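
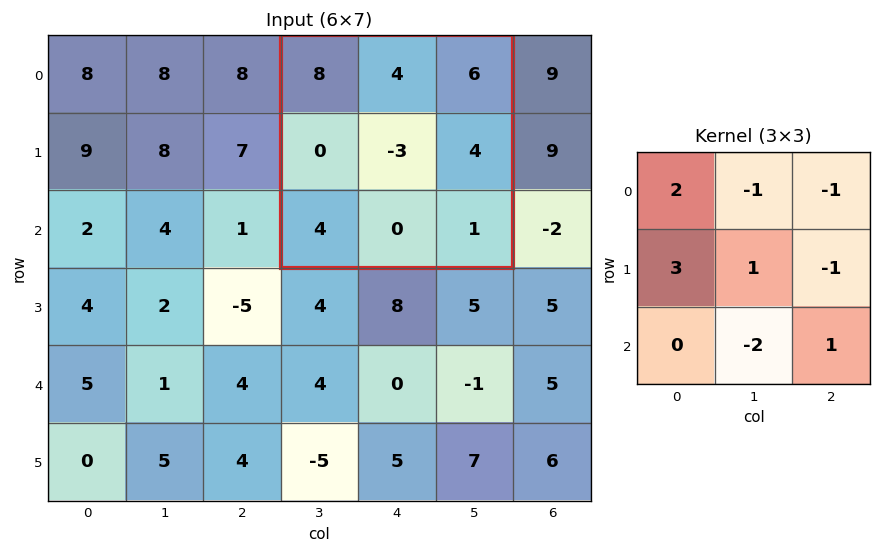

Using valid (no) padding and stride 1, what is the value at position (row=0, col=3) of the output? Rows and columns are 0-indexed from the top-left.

The receptive field on the input at this output position is [8 4 6 / 0 -3 4 / 4 0 1]. Elementwise product with the kernel and sum: 8·2 + 4·-1 + 6·-1 + 0·3 + -3·1 + 4·-1 + 0·-2 + 1·1.

0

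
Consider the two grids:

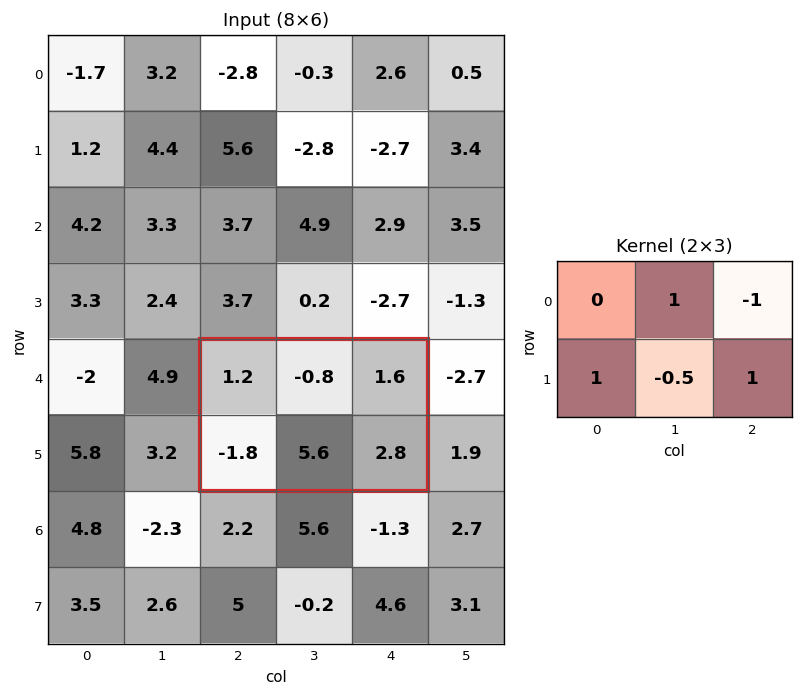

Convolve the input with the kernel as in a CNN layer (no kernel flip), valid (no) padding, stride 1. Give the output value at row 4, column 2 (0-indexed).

The receptive field on the input at this output position is [1.2 -0.8 1.6 / -1.8 5.6 2.8]. Elementwise product with the kernel and sum: -0.8·1 + 1.6·-1 + -1.8·1 + 5.6·-0.5 + 2.8·1.

-4.2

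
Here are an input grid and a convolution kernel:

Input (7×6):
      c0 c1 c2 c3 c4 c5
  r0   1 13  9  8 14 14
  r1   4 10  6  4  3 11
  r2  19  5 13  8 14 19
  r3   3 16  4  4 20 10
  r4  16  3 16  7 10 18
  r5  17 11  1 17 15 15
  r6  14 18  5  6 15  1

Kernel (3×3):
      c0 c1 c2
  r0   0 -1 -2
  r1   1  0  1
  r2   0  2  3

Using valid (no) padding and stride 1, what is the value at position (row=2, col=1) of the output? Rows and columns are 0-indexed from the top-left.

The receptive field on the input at this output position is [5 13 8 / 16 4 4 / 3 16 7]. Elementwise product with the kernel and sum: 13·-1 + 8·-2 + 16·1 + 4·1 + 16·2 + 7·3.

44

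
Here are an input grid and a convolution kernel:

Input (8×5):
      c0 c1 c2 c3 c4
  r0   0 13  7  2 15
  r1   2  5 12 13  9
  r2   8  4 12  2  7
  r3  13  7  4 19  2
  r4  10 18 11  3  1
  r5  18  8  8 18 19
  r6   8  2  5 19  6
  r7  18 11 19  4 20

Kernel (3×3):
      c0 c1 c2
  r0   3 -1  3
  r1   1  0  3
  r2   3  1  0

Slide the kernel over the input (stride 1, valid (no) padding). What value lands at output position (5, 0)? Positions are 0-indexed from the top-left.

The receptive field on the input at this output position is [18 8 8 / 8 2 5 / 18 11 19]. Elementwise product with the kernel and sum: 18·3 + 8·-1 + 8·3 + 8·1 + 5·3 + 18·3 + 11·1.

158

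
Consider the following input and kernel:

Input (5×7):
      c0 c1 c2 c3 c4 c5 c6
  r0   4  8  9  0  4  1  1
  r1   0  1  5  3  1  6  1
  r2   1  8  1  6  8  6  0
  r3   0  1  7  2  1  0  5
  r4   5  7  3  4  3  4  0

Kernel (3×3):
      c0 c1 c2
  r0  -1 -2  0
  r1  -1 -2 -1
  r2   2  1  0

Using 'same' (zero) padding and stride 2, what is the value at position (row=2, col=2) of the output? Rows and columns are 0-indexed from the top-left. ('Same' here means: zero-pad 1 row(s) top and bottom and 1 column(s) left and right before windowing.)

-18

The receptive field on the zero-padded input at this output position is [2 1 0 / 4 3 4 / 0 0 0]. Elementwise product with the kernel and sum: 2·-1 + 1·-2 + 4·-1 + 3·-2 + 4·-1 + 0·2 + 0·1.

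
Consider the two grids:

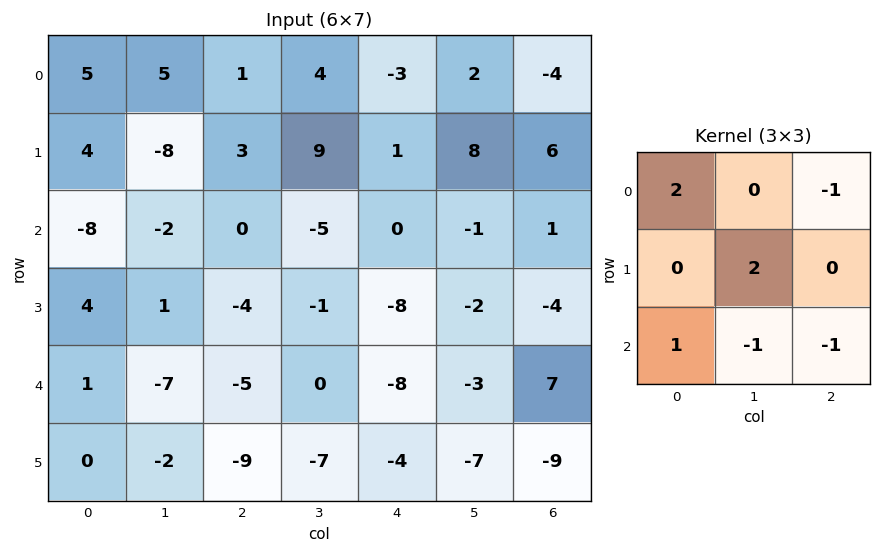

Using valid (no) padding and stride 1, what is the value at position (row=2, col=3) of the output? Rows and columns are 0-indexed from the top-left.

The receptive field on the input at this output position is [-5 0 -1 / -1 -8 -2 / 0 -8 -3]. Elementwise product with the kernel and sum: -5·2 + -1·-1 + -8·2 + 0·1 + -8·-1 + -3·-1.

-14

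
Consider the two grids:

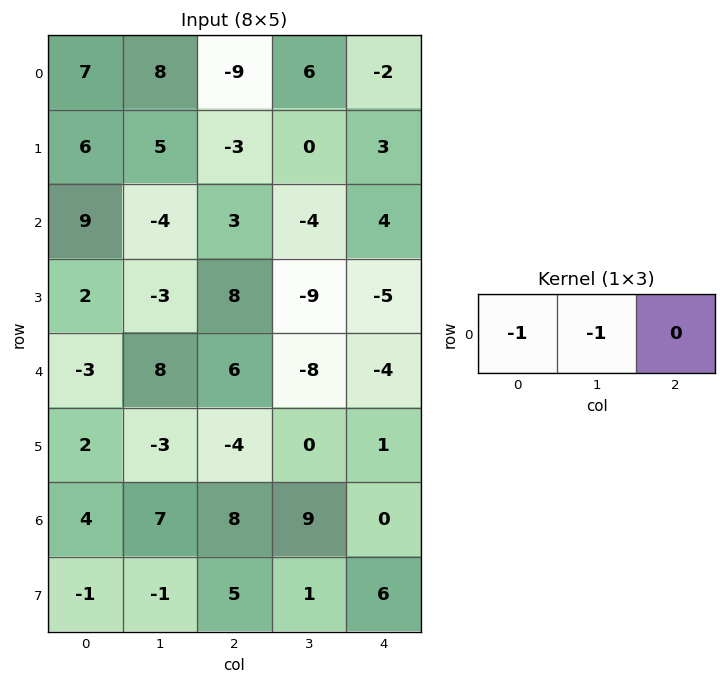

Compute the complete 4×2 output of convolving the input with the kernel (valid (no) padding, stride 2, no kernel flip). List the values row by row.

Output[0,0]: The receptive field on the input at this output position is [7 8 -9]. Elementwise product with the kernel and sum: 7·-1 + 8·-1.
Output[0,1]: The receptive field on the input at this output position is [-9 6 -2]. Elementwise product with the kernel and sum: -9·-1 + 6·-1.

-15 3
-5 1
-5 2
-11 -17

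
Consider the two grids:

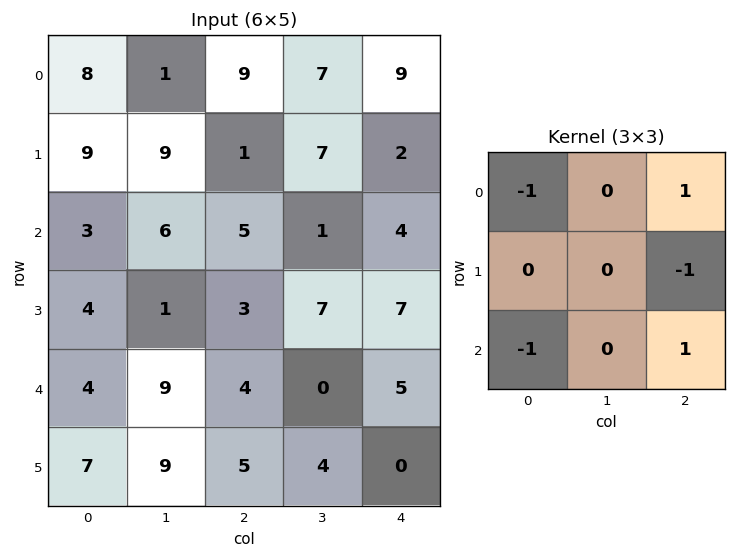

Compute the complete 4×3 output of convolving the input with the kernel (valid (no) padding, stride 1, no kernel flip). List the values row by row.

2 -6 -3
-14 3 1
-1 -21 -7
-7 1 -6

Output[0,0]: The receptive field on the input at this output position is [8 1 9 / 9 9 1 / 3 6 5]. Elementwise product with the kernel and sum: 8·-1 + 9·1 + 1·-1 + 3·-1 + 5·1.
Output[0,1]: The receptive field on the input at this output position is [1 9 7 / 9 1 7 / 6 5 1]. Elementwise product with the kernel and sum: 1·-1 + 7·1 + 7·-1 + 6·-1 + 1·1.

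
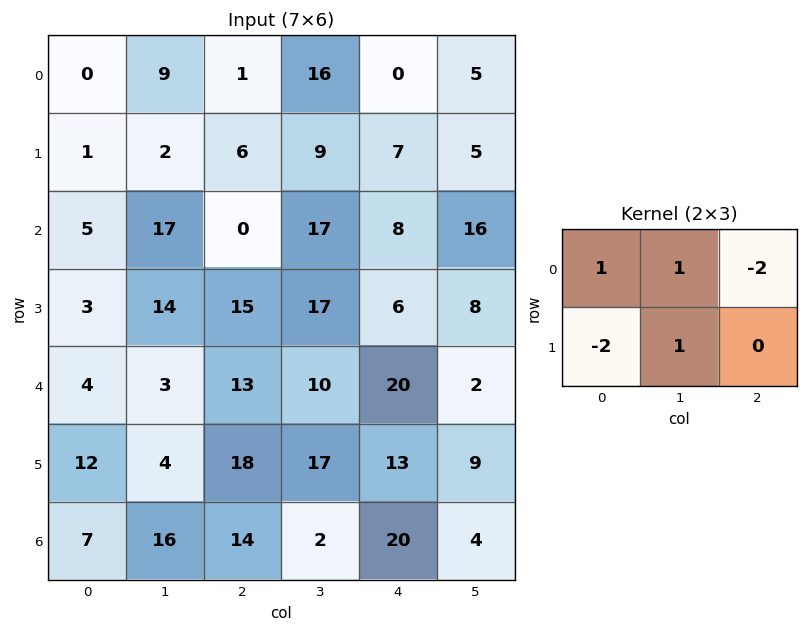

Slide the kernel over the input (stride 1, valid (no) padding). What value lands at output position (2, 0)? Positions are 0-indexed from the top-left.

The receptive field on the input at this output position is [5 17 0 / 3 14 15]. Elementwise product with the kernel and sum: 5·1 + 17·1 + 0·-2 + 3·-2 + 14·1.

30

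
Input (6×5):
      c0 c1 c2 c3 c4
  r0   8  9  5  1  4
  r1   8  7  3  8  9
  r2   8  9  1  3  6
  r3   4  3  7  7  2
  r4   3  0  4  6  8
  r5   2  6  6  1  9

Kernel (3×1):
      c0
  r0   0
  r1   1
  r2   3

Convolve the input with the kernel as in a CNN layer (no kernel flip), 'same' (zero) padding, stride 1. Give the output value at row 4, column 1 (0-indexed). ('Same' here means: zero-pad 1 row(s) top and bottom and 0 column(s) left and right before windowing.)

18

The receptive field on the zero-padded input at this output position is [3 / 0 / 6]. Elementwise product with the kernel and sum: 0·1 + 6·3.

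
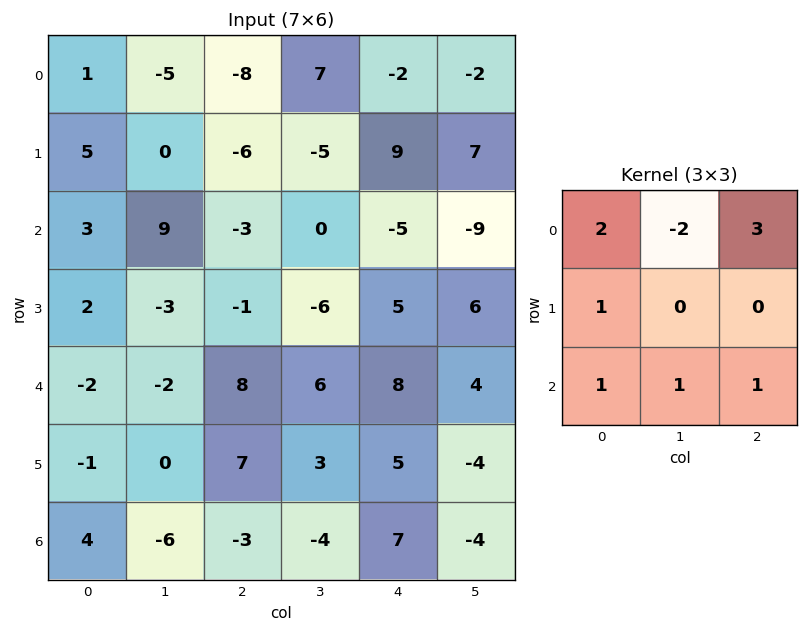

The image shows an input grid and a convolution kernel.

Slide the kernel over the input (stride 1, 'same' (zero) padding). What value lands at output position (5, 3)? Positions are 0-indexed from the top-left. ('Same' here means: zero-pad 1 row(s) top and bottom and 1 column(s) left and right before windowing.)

35

The receptive field on the zero-padded input at this output position is [8 6 8 / 7 3 5 / -3 -4 7]. Elementwise product with the kernel and sum: 8·2 + 6·-2 + 8·3 + 7·1 + -3·1 + -4·1 + 7·1.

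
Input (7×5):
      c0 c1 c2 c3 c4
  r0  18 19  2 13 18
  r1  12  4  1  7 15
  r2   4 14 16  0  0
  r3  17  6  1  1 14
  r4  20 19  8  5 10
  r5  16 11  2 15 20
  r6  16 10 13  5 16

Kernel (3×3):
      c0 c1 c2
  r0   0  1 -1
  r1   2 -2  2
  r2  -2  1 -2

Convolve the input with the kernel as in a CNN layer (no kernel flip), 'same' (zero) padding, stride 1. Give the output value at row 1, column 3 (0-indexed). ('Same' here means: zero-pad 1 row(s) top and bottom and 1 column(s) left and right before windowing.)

-19

The receptive field on the zero-padded input at this output position is [2 13 18 / 1 7 15 / 16 0 0]. Elementwise product with the kernel and sum: 13·1 + 18·-1 + 1·2 + 7·-2 + 15·2 + 16·-2 + 0·1 + 0·-2.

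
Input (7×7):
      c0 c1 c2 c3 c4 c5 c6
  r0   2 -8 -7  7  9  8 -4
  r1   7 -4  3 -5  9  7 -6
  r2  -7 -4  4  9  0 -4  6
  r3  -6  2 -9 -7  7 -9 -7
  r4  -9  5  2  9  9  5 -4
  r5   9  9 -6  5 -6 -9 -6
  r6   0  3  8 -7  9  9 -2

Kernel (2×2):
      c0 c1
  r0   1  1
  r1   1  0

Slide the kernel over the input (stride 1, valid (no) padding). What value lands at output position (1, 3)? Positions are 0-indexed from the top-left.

13

The receptive field on the input at this output position is [-5 9 / 9 0]. Elementwise product with the kernel and sum: -5·1 + 9·1 + 9·1.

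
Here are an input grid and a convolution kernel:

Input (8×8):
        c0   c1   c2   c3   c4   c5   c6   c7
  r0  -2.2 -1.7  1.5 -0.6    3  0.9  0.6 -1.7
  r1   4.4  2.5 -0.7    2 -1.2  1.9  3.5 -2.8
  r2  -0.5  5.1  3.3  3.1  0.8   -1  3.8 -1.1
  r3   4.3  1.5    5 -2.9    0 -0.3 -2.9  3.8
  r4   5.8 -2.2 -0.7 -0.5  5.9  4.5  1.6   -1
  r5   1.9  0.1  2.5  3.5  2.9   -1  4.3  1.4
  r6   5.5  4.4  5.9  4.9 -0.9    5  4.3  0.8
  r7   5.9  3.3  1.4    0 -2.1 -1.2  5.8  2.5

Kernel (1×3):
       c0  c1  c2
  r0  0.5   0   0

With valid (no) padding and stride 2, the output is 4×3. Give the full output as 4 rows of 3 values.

Output[0,0]: The receptive field on the input at this output position is [-2.2 -1.7 1.5]. Elementwise product with the kernel and sum: -2.2·0.5.
Output[0,1]: The receptive field on the input at this output position is [1.5 -0.6 3]. Elementwise product with the kernel and sum: 1.5·0.5.

-1.1 0.75 1.5
-0.25 1.65 0.4
2.9 -0.35 2.95
2.75 2.95 -0.45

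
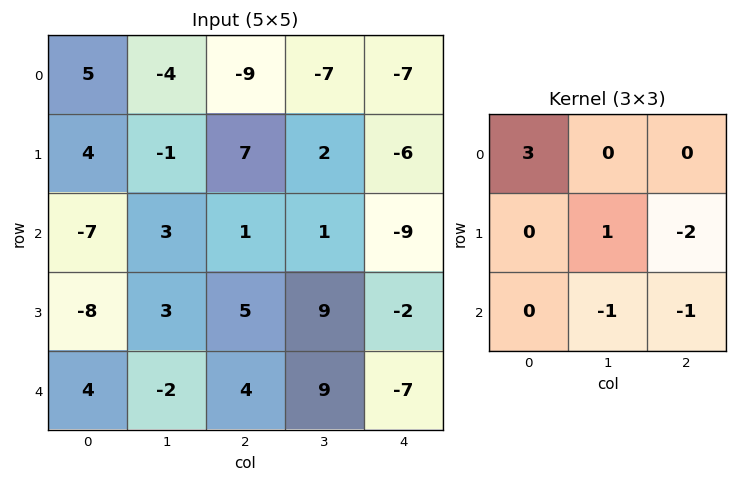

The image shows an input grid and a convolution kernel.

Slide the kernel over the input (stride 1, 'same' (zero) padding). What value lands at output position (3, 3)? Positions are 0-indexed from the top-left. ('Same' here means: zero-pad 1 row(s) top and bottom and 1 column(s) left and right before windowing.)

14

The receptive field on the zero-padded input at this output position is [1 1 -9 / 5 9 -2 / 4 9 -7]. Elementwise product with the kernel and sum: 1·3 + 9·1 + -2·-2 + 9·-1 + -7·-1.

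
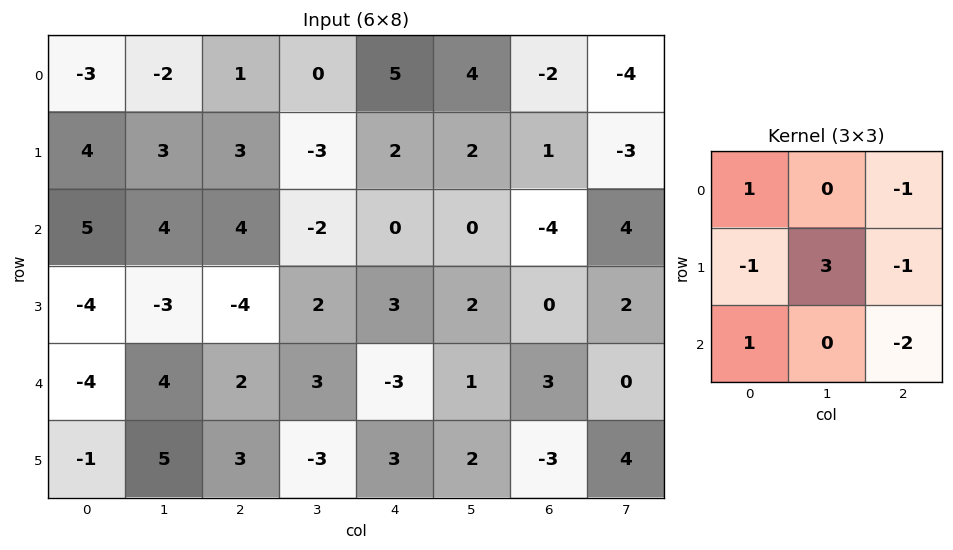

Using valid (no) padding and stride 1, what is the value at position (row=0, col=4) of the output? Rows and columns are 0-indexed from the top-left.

18

The receptive field on the input at this output position is [5 4 -2 / 2 2 1 / 0 0 -4]. Elementwise product with the kernel and sum: 5·1 + -2·-1 + 2·-1 + 2·3 + 1·-1 + 0·1 + -4·-2.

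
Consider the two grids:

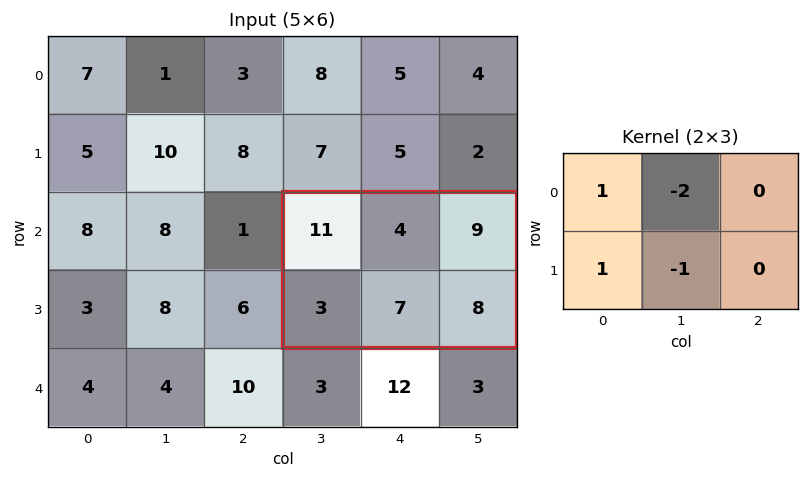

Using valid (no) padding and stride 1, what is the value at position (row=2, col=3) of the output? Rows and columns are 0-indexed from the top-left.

-1

The receptive field on the input at this output position is [11 4 9 / 3 7 8]. Elementwise product with the kernel and sum: 11·1 + 4·-2 + 3·1 + 7·-1.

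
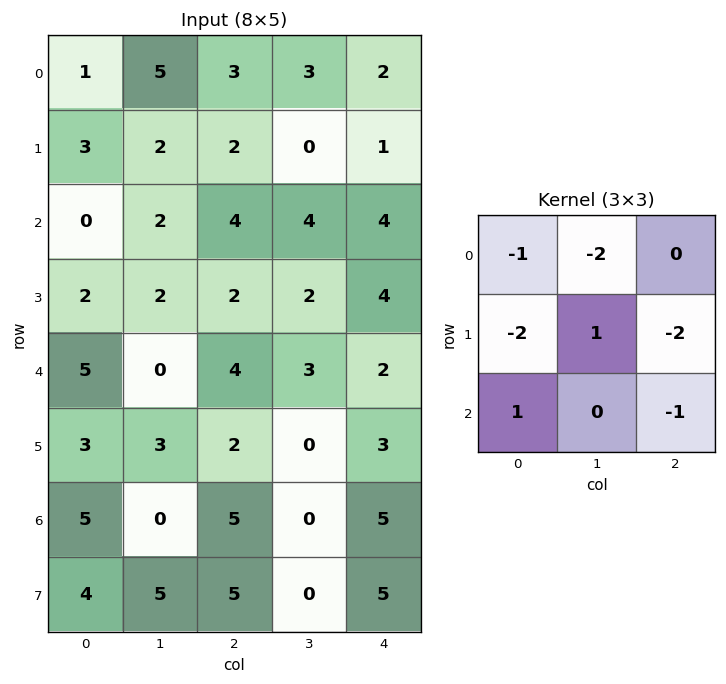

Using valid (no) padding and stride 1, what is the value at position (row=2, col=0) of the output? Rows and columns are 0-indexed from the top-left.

The receptive field on the input at this output position is [0 2 4 / 2 2 2 / 5 0 4]. Elementwise product with the kernel and sum: 0·-1 + 2·-2 + 2·-2 + 2·1 + 2·-2 + 5·1 + 4·-1.

-9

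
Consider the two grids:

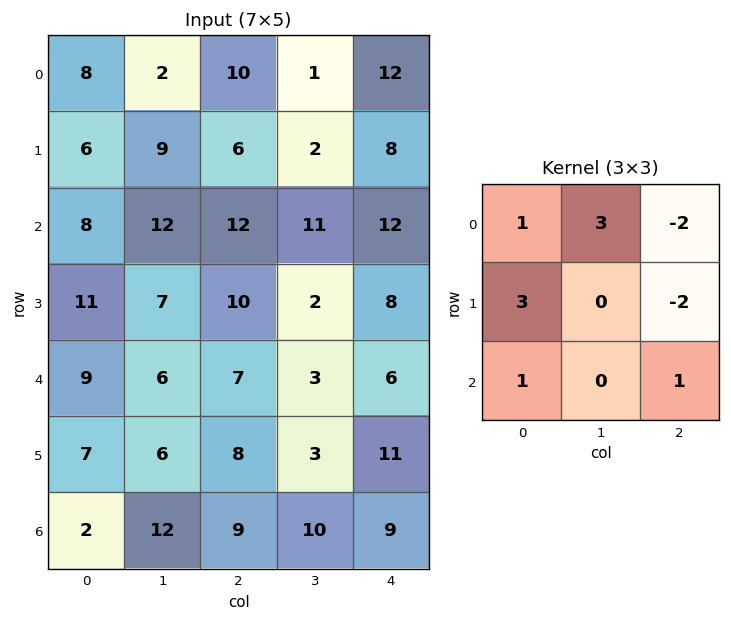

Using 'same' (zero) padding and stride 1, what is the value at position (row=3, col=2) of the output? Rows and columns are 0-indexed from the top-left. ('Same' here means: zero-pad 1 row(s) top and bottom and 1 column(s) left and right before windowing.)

The receptive field on the zero-padded input at this output position is [12 12 11 / 7 10 2 / 6 7 3]. Elementwise product with the kernel and sum: 12·1 + 12·3 + 11·-2 + 7·3 + 2·-2 + 6·1 + 3·1.

52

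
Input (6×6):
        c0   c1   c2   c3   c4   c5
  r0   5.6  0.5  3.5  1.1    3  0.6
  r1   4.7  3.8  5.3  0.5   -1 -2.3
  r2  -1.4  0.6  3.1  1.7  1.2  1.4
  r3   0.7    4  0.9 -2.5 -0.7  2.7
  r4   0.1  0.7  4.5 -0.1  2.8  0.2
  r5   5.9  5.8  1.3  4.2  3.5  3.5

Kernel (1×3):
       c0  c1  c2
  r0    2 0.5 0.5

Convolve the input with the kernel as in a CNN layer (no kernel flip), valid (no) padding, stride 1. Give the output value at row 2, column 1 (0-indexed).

3.6

The receptive field on the input at this output position is [0.6 3.1 1.7]. Elementwise product with the kernel and sum: 0.6·2 + 3.1·0.5 + 1.7·0.5.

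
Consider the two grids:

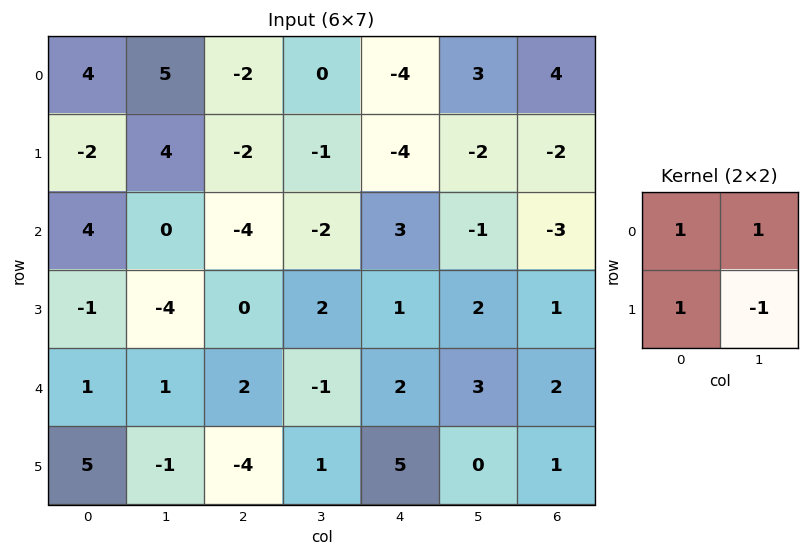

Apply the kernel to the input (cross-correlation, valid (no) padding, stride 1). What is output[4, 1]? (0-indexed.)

The receptive field on the input at this output position is [1 2 / -1 -4]. Elementwise product with the kernel and sum: 1·1 + 2·1 + -1·1 + -4·-1.

6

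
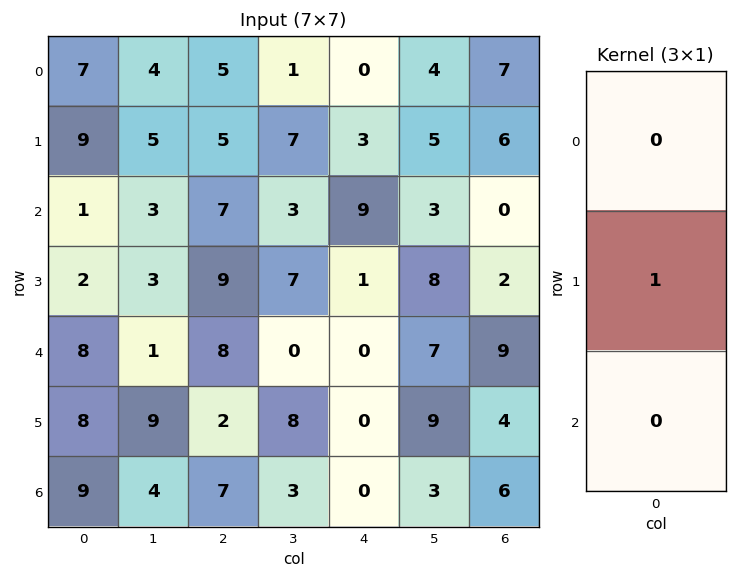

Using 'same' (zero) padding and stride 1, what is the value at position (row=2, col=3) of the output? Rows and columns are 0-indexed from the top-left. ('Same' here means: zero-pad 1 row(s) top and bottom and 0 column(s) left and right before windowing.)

The receptive field on the zero-padded input at this output position is [7 / 3 / 7]. Elementwise product with the kernel and sum: 3·1.

3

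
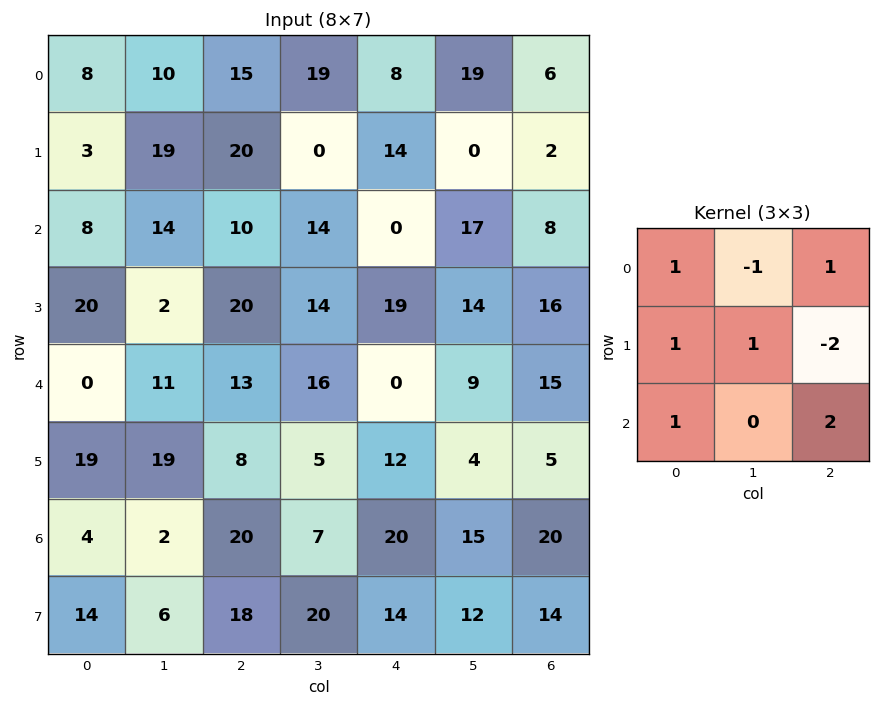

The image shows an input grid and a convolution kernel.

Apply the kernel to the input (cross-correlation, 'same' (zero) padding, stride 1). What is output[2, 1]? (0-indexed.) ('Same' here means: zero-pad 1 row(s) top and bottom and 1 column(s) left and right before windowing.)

66

The receptive field on the zero-padded input at this output position is [3 19 20 / 8 14 10 / 20 2 20]. Elementwise product with the kernel and sum: 3·1 + 19·-1 + 20·1 + 8·1 + 14·1 + 10·-2 + 20·1 + 20·2.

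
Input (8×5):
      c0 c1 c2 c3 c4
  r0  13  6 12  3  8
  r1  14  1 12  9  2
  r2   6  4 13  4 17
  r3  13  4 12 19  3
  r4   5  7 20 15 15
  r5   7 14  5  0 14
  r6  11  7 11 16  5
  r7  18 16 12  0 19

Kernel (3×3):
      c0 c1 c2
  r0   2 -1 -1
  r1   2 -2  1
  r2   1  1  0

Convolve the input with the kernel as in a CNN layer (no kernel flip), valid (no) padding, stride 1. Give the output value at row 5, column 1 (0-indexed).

59

The receptive field on the input at this output position is [14 5 0 / 7 11 16 / 16 12 0]. Elementwise product with the kernel and sum: 14·2 + 5·-1 + 0·-1 + 7·2 + 11·-2 + 16·1 + 16·1 + 12·1.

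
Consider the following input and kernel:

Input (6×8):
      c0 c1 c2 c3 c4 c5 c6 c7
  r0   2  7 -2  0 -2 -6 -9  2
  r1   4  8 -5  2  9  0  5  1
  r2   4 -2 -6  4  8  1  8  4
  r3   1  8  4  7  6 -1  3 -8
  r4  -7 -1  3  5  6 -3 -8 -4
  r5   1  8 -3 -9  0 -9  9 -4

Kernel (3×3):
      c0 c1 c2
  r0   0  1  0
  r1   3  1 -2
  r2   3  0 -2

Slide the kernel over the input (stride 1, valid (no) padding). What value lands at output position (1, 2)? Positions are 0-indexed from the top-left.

The receptive field on the input at this output position is [-5 2 9 / -6 4 8 / 4 7 6]. Elementwise product with the kernel and sum: 2·1 + -6·3 + 4·1 + 8·-2 + 4·3 + 6·-2.

-28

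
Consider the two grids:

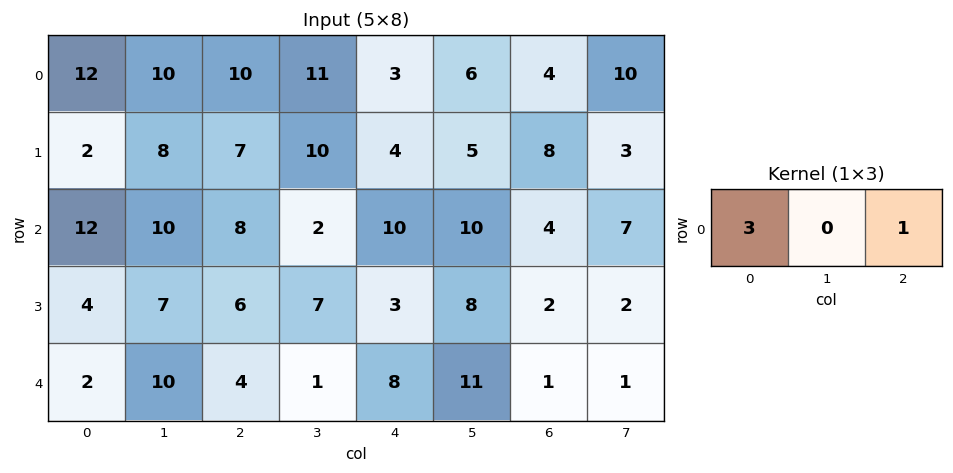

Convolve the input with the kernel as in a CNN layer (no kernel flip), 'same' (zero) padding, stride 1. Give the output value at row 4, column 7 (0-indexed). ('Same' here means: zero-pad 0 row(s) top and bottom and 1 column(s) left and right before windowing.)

3

The receptive field on the zero-padded input at this output position is [1 1 0]. Elementwise product with the kernel and sum: 1·3 + 0·1.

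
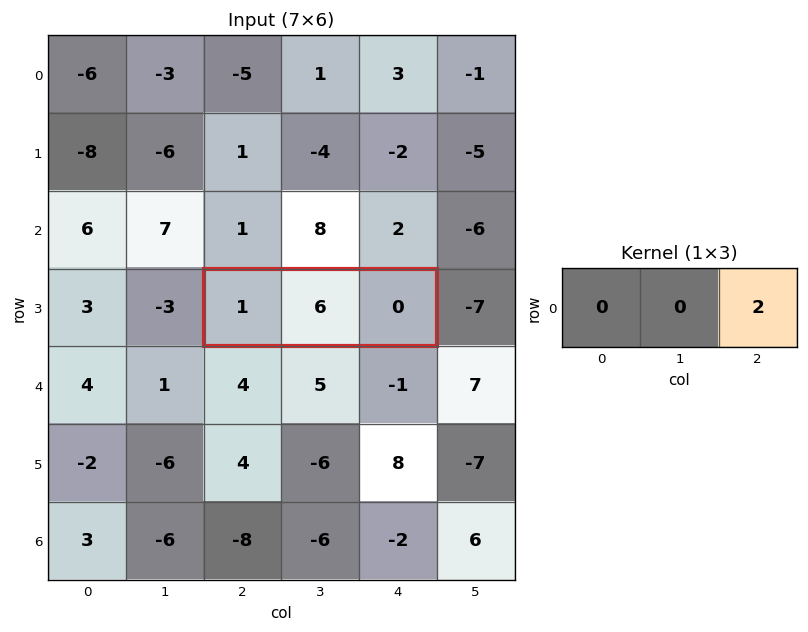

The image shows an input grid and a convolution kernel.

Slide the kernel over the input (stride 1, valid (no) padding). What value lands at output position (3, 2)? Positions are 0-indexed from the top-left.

0

The receptive field on the input at this output position is [1 6 0]. Elementwise product with the kernel and sum: 0·2.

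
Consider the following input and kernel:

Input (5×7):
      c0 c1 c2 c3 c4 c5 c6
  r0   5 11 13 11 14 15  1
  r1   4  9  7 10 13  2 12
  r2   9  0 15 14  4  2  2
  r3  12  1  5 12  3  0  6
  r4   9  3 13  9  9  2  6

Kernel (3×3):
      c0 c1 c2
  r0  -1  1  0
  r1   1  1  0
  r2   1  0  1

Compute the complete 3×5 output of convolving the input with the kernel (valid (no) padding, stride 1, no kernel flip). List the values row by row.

43 32 34 42 22
31 26 40 33 4
26 33 38 16 16

Output[0,0]: The receptive field on the input at this output position is [5 11 13 / 4 9 7 / 9 0 15]. Elementwise product with the kernel and sum: 5·-1 + 11·1 + 4·1 + 9·1 + 9·1 + 15·1.
Output[0,1]: The receptive field on the input at this output position is [11 13 11 / 9 7 10 / 0 15 14]. Elementwise product with the kernel and sum: 11·-1 + 13·1 + 9·1 + 7·1 + 0·1 + 14·1.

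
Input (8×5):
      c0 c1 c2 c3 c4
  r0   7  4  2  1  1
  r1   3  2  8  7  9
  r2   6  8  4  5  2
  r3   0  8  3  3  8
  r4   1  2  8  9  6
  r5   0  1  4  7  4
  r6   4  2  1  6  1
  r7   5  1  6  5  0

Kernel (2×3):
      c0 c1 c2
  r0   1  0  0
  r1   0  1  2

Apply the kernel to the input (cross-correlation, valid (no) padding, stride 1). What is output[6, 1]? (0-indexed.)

The receptive field on the input at this output position is [2 1 6 / 1 6 5]. Elementwise product with the kernel and sum: 2·1 + 6·1 + 5·2.

18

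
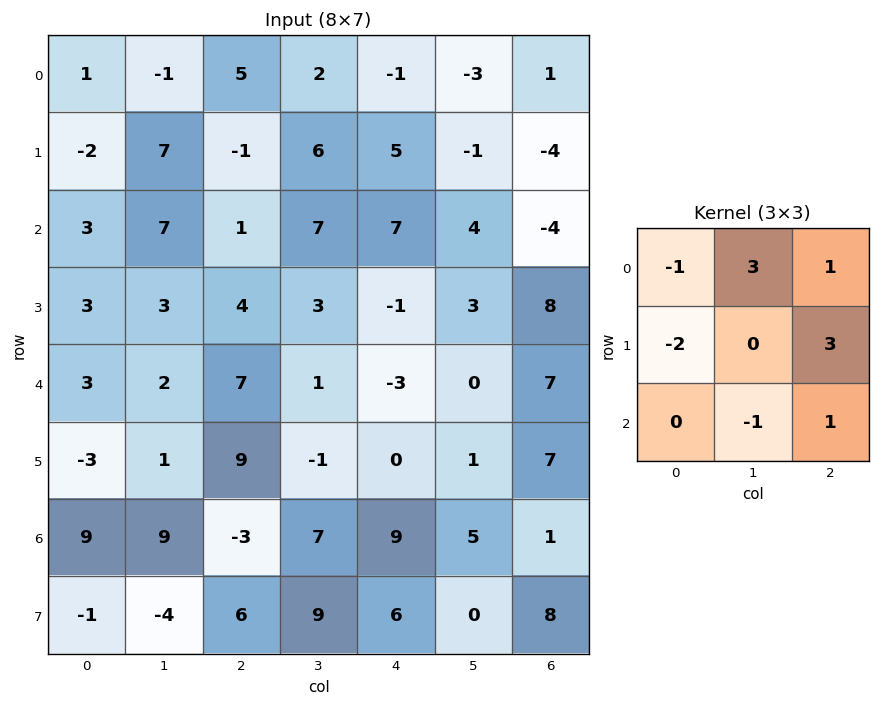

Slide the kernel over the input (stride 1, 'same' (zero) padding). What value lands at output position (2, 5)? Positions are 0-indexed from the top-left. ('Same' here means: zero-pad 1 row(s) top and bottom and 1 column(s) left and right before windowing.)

-33

The receptive field on the zero-padded input at this output position is [5 -1 -4 / 7 4 -4 / -1 3 8]. Elementwise product with the kernel and sum: 5·-1 + -1·3 + -4·1 + 7·-2 + -4·3 + 3·-1 + 8·1.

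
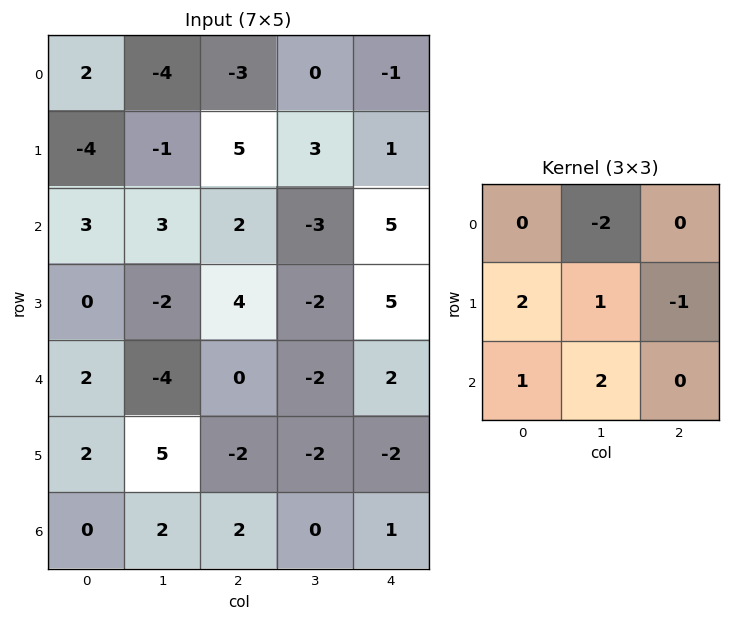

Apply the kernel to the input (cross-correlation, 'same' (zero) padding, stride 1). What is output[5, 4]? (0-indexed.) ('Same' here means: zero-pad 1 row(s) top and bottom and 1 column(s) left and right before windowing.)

-8

The receptive field on the zero-padded input at this output position is [-2 2 0 / -2 -2 0 / 0 1 0]. Elementwise product with the kernel and sum: 2·-2 + -2·2 + -2·1 + 0·-1 + 0·1 + 1·2.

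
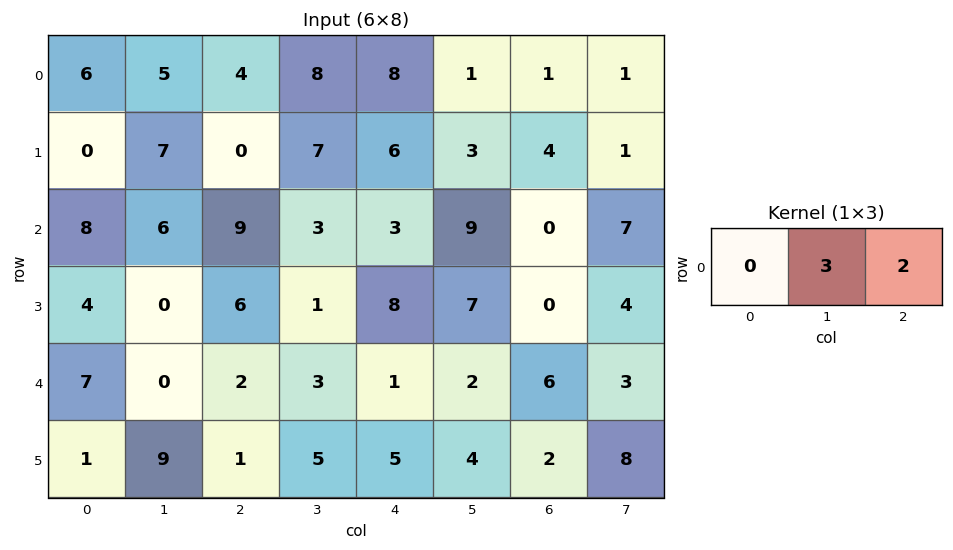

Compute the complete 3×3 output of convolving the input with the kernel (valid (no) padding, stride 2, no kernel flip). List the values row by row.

23 40 5
36 15 27
4 11 18

Output[0,0]: The receptive field on the input at this output position is [6 5 4]. Elementwise product with the kernel and sum: 5·3 + 4·2.
Output[0,1]: The receptive field on the input at this output position is [4 8 8]. Elementwise product with the kernel and sum: 8·3 + 8·2.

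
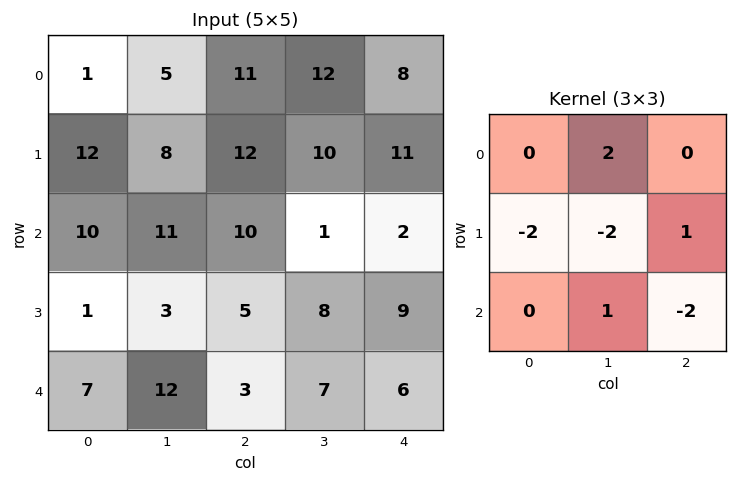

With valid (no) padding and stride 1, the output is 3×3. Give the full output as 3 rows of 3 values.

Output[0,0]: The receptive field on the input at this output position is [1 5 11 / 12 8 12 / 10 11 10]. Elementwise product with the kernel and sum: 5·2 + 12·-2 + 8·-2 + 12·1 + 11·1 + 10·-2.
Output[0,1]: The receptive field on the input at this output position is [5 11 12 / 8 12 10 / 11 10 1]. Elementwise product with the kernel and sum: 11·2 + 8·-2 + 12·-2 + 10·1 + 10·1 + 1·-2.

-27 0 -12
-23 -28 -10
25 1 -20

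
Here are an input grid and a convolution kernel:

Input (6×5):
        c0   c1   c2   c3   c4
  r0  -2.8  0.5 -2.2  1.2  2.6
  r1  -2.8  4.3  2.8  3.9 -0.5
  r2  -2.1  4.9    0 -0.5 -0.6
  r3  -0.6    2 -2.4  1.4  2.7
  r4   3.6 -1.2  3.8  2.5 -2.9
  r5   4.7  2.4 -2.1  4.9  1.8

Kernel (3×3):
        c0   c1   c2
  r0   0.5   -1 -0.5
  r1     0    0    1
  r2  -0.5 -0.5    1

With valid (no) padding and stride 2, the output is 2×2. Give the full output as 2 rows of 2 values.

0.6 -4.45
-5.75 -2.55

Output[0,0]: The receptive field on the input at this output position is [-2.8 0.5 -2.2 / -2.8 4.3 2.8 / -2.1 4.9 0]. Elementwise product with the kernel and sum: -2.8·0.5 + 0.5·-1 + -2.2·-0.5 + 2.8·1 + -2.1·-0.5 + 4.9·-0.5 + 0·1.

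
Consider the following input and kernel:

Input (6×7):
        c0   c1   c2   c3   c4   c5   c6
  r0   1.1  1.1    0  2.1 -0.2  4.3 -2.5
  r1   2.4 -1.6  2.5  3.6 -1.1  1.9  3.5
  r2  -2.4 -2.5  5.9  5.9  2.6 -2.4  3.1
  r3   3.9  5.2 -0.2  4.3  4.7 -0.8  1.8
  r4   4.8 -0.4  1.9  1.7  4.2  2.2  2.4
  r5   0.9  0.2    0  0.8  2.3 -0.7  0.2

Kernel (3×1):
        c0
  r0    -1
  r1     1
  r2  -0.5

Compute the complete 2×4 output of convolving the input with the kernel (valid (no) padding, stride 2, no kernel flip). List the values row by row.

2.5 -0.45 -2.2 4.45
3.9 -7.05 0 -2.5

Output[0,0]: The receptive field on the input at this output position is [1.1 / 2.4 / -2.4]. Elementwise product with the kernel and sum: 1.1·-1 + 2.4·1 + -2.4·-0.5.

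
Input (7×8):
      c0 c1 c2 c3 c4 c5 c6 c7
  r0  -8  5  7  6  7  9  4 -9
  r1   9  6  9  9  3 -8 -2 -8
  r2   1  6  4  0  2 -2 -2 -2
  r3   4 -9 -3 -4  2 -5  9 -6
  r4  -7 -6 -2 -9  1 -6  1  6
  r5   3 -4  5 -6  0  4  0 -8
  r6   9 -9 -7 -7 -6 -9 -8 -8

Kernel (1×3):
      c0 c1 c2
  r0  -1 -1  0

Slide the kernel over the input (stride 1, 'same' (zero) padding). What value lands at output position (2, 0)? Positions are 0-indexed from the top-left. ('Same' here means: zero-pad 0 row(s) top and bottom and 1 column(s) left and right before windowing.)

The receptive field on the zero-padded input at this output position is [0 1 6]. Elementwise product with the kernel and sum: 0·-1 + 1·-1.

-1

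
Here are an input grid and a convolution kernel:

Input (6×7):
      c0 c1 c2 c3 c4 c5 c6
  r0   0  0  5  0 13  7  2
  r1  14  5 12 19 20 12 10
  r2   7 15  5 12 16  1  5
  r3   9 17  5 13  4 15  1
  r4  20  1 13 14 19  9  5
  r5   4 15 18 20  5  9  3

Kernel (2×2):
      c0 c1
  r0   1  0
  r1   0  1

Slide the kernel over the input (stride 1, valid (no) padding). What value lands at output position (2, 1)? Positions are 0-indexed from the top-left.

The receptive field on the input at this output position is [15 5 / 17 5]. Elementwise product with the kernel and sum: 15·1 + 5·1.

20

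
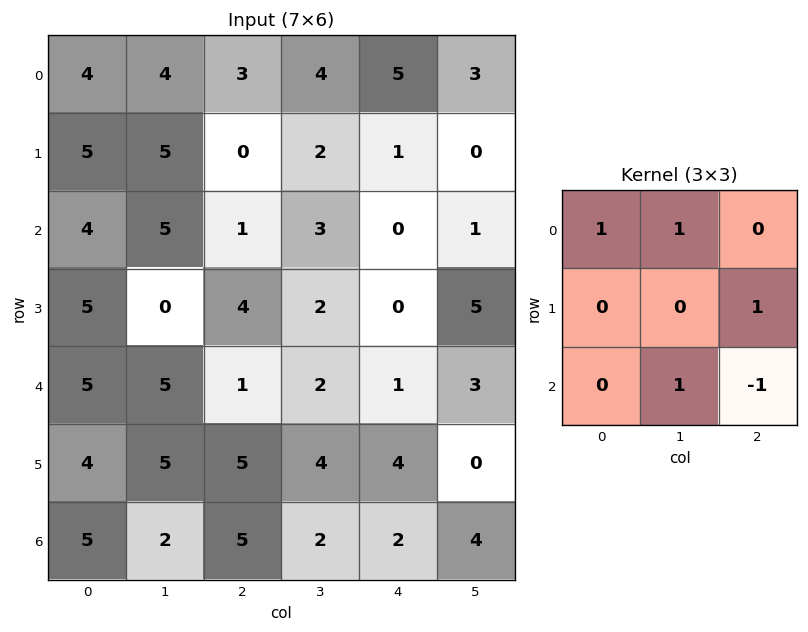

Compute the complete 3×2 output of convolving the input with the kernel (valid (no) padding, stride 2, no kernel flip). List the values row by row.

12 11
17 5
12 7

Output[0,0]: The receptive field on the input at this output position is [4 4 3 / 5 5 0 / 4 5 1]. Elementwise product with the kernel and sum: 4·1 + 4·1 + 0·1 + 5·1 + 1·-1.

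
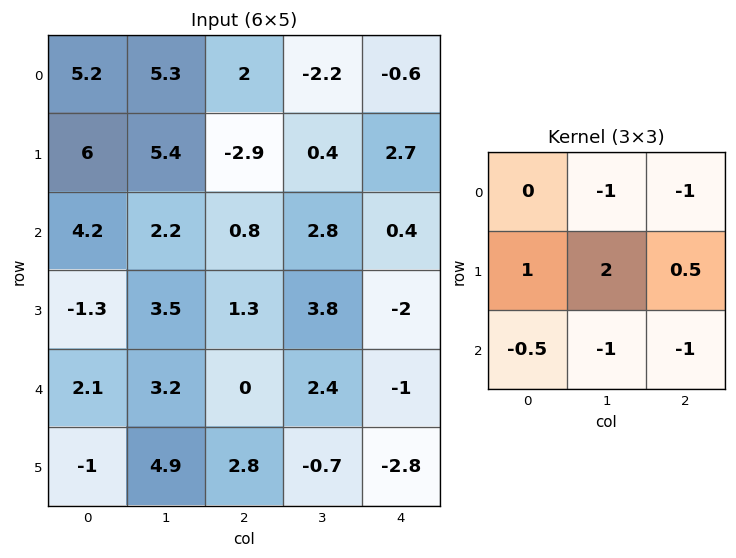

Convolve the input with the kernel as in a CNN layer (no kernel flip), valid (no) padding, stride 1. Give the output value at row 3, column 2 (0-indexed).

4.6

The receptive field on the input at this output position is [1.3 3.8 -2 / 0 2.4 -1 / 2.8 -0.7 -2.8]. Elementwise product with the kernel and sum: 3.8·-1 + -2·-1 + 0·1 + 2.4·2 + -1·0.5 + 2.8·-0.5 + -0.7·-1 + -2.8·-1.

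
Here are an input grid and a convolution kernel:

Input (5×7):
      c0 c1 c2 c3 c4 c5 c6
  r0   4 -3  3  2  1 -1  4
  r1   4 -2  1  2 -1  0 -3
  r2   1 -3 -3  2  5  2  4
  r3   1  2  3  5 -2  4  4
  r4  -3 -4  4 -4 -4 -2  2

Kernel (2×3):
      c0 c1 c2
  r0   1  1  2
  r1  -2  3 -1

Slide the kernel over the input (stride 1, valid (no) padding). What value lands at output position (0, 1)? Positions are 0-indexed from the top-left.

The receptive field on the input at this output position is [-3 3 2 / -2 1 2]. Elementwise product with the kernel and sum: -3·1 + 3·1 + 2·2 + -2·-2 + 1·3 + 2·-1.

9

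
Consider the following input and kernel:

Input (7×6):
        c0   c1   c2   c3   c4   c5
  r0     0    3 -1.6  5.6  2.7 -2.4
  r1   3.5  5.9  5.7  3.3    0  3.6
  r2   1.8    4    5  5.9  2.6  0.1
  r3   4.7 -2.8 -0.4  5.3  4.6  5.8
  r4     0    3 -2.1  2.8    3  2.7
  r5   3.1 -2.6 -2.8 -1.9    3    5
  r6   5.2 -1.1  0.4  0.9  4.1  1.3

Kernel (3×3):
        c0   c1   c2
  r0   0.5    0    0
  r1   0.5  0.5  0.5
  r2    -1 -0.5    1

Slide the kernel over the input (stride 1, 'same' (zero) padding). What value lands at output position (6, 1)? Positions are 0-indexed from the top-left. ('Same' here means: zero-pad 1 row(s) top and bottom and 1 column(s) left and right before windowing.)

3.8

The receptive field on the zero-padded input at this output position is [3.1 -2.6 -2.8 / 5.2 -1.1 0.4 / 0 0 0]. Elementwise product with the kernel and sum: 3.1·0.5 + 5.2·0.5 + -1.1·0.5 + 0.4·0.5 + 0·-1 + 0·-0.5 + 0·1.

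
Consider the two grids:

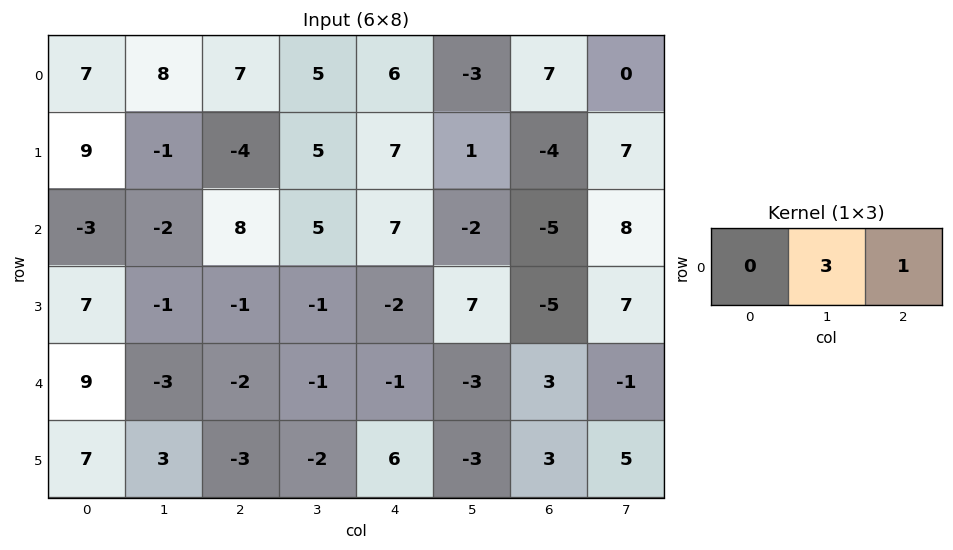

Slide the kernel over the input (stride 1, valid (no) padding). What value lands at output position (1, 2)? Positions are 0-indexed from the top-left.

The receptive field on the input at this output position is [-4 5 7]. Elementwise product with the kernel and sum: 5·3 + 7·1.

22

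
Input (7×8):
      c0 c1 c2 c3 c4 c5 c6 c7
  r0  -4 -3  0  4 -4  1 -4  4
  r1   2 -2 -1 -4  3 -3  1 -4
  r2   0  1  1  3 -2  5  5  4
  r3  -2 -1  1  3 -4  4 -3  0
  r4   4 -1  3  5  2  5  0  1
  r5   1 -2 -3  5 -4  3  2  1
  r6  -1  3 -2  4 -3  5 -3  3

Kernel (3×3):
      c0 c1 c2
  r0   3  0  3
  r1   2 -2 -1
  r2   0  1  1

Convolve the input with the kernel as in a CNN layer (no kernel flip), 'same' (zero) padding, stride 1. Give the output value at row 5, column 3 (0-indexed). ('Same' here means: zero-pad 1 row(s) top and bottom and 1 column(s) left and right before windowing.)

4

The receptive field on the zero-padded input at this output position is [3 5 2 / -3 5 -4 / -2 4 -3]. Elementwise product with the kernel and sum: 3·3 + 2·3 + -3·2 + 5·-2 + -4·-1 + 4·1 + -3·1.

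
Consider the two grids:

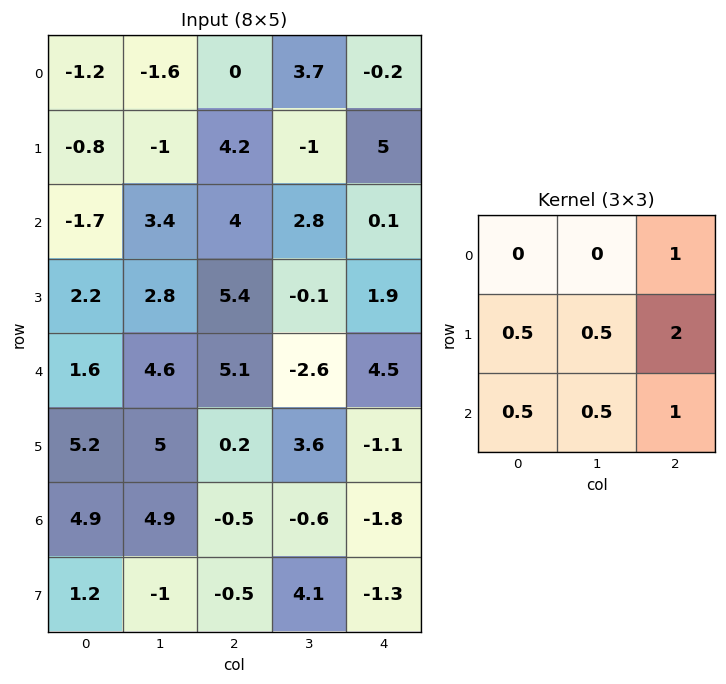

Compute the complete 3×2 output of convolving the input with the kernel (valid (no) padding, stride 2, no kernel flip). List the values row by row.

12.35 14.9
25.5 12.3
15 1.85

Output[0,0]: The receptive field on the input at this output position is [-1.2 -1.6 0 / -0.8 -1 4.2 / -1.7 3.4 4]. Elementwise product with the kernel and sum: 0·1 + -0.8·0.5 + -1·0.5 + 4.2·2 + -1.7·0.5 + 3.4·0.5 + 4·1.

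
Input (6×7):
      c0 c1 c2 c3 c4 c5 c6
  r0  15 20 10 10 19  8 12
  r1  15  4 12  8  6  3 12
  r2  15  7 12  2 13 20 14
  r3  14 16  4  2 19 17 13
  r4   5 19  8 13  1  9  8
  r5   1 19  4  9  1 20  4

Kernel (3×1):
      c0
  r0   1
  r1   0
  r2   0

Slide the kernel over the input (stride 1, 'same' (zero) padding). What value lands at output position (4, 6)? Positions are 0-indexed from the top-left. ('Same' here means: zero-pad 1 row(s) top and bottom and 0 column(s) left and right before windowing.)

13

The receptive field on the zero-padded input at this output position is [13 / 8 / 4]. Elementwise product with the kernel and sum: 13·1.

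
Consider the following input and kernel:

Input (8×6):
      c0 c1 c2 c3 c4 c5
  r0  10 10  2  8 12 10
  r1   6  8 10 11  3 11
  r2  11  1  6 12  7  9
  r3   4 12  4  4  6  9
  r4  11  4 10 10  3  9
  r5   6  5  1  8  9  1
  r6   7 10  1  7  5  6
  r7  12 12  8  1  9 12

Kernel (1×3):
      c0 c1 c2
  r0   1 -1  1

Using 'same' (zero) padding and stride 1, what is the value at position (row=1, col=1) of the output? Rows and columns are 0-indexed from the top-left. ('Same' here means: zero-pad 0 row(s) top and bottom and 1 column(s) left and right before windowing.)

8

The receptive field on the zero-padded input at this output position is [6 8 10]. Elementwise product with the kernel and sum: 6·1 + 8·-1 + 10·1.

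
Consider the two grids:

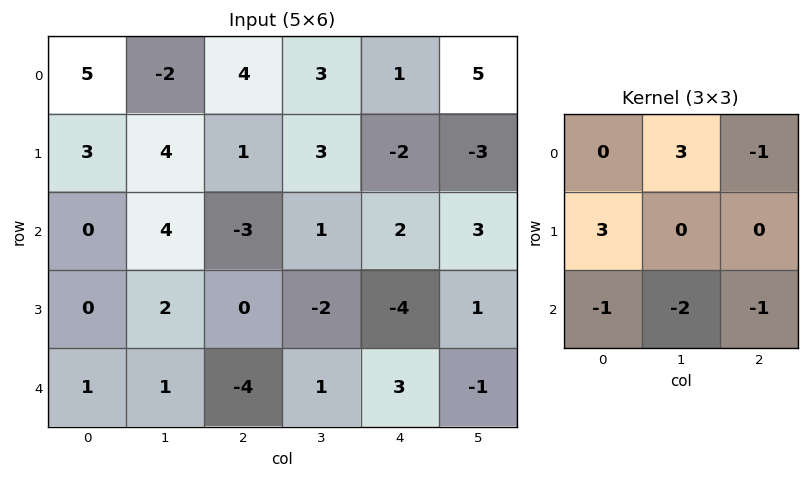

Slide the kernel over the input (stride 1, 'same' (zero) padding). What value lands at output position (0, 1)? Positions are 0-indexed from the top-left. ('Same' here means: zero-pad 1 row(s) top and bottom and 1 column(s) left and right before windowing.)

The receptive field on the zero-padded input at this output position is [0 0 0 / 5 -2 4 / 3 4 1]. Elementwise product with the kernel and sum: 0·3 + 0·-1 + 5·3 + 3·-1 + 4·-2 + 1·-1.

3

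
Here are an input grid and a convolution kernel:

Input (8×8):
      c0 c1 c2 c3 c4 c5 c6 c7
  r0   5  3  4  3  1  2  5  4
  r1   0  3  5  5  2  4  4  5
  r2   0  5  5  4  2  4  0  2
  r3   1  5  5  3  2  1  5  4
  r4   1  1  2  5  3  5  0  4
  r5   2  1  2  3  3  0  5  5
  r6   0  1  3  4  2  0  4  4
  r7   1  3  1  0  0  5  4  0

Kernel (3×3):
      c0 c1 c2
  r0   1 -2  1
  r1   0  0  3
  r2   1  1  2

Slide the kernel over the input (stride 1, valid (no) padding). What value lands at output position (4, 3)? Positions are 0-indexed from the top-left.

10

The receptive field on the input at this output position is [5 3 5 / 3 3 0 / 4 2 0]. Elementwise product with the kernel and sum: 5·1 + 3·-2 + 5·1 + 0·3 + 4·1 + 2·1 + 0·2.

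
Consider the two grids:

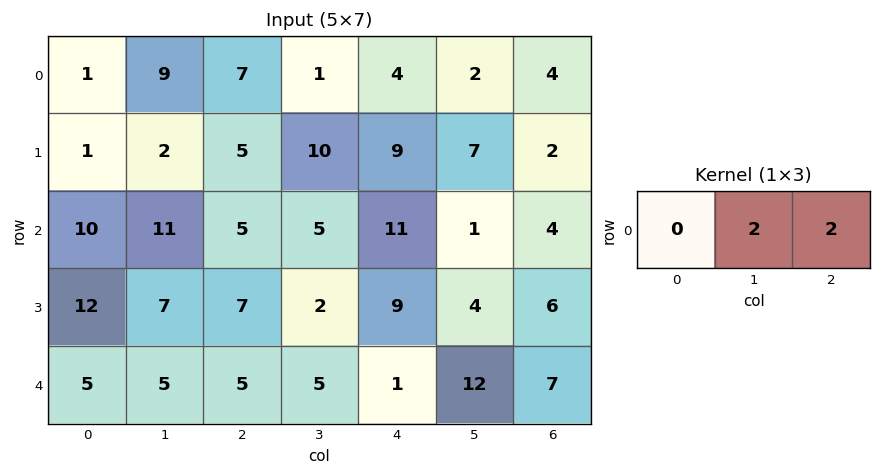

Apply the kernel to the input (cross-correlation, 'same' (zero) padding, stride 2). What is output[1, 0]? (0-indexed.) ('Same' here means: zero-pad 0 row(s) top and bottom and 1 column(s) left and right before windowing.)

42

The receptive field on the zero-padded input at this output position is [0 10 11]. Elementwise product with the kernel and sum: 10·2 + 11·2.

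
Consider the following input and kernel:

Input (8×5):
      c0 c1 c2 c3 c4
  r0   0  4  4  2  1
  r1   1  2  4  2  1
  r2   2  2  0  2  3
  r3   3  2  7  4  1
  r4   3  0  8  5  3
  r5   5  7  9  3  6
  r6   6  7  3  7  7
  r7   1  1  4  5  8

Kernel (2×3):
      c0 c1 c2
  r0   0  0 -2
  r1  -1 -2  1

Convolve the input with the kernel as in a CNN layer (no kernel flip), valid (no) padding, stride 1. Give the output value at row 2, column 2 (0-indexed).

The receptive field on the input at this output position is [0 2 3 / 7 4 1]. Elementwise product with the kernel and sum: 3·-2 + 7·-1 + 4·-2 + 1·1.

-20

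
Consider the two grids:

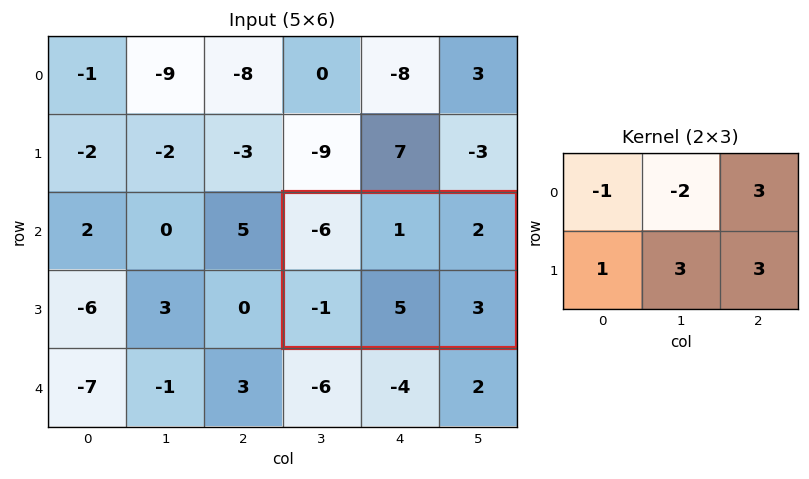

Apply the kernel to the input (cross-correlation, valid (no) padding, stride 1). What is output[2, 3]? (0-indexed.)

The receptive field on the input at this output position is [-6 1 2 / -1 5 3]. Elementwise product with the kernel and sum: -6·-1 + 1·-2 + 2·3 + -1·1 + 5·3 + 3·3.

33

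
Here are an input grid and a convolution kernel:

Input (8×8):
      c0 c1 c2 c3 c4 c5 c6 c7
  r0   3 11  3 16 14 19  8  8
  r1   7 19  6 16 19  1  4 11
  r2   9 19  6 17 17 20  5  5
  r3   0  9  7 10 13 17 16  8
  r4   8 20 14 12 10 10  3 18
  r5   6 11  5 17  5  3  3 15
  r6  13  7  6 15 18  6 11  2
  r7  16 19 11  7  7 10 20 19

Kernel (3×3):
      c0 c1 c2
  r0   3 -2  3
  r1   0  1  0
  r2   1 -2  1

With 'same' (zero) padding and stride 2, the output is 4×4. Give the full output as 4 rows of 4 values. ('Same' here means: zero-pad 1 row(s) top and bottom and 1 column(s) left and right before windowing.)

Output[0,0]: The receptive field on the zero-padded input at this output position is [0 0 0 / 0 3 11 / 0 7 19]. Elementwise product with the kernel and sum: 0·3 + 0·-2 + 0·3 + 3·1 + 0·1 + 7·-2 + 19·1.
Output[0,1]: The receptive field on the zero-padded input at this output position is [0 0 0 / 11 3 16 / 19 6 16]. Elementwise product with the kernel and sum: 0·3 + 0·-2 + 0·3 + 3·1 + 19·1 + 6·-2 + 16·1.

8 26 -7 12
61 104 31 26
34 75 75 58
21 84 71 48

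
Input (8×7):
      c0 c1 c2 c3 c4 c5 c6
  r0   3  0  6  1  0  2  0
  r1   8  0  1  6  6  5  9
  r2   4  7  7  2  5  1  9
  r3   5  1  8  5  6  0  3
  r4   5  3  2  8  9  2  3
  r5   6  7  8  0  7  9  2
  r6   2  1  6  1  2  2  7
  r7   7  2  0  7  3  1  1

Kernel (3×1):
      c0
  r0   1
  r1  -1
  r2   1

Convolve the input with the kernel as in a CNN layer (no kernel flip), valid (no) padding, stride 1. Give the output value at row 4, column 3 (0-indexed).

The receptive field on the input at this output position is [8 / 0 / 1]. Elementwise product with the kernel and sum: 8·1 + 0·-1 + 1·1.

9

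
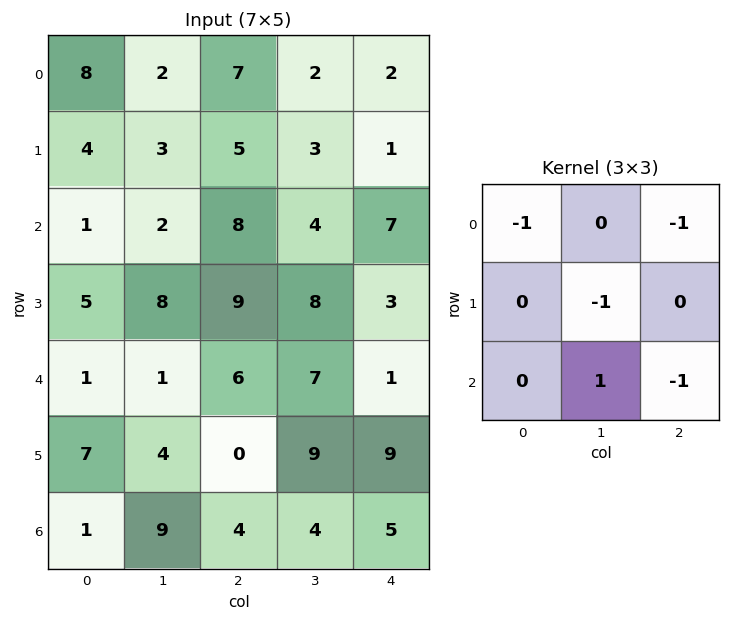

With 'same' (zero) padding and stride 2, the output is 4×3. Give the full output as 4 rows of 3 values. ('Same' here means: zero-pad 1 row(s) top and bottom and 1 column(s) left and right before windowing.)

-7 -5 -1
-7 -13 -7
-6 -31 0
-5 -17 -14

Output[0,0]: The receptive field on the zero-padded input at this output position is [0 0 0 / 0 8 2 / 0 4 3]. Elementwise product with the kernel and sum: 0·-1 + 0·-1 + 8·-1 + 4·1 + 3·-1.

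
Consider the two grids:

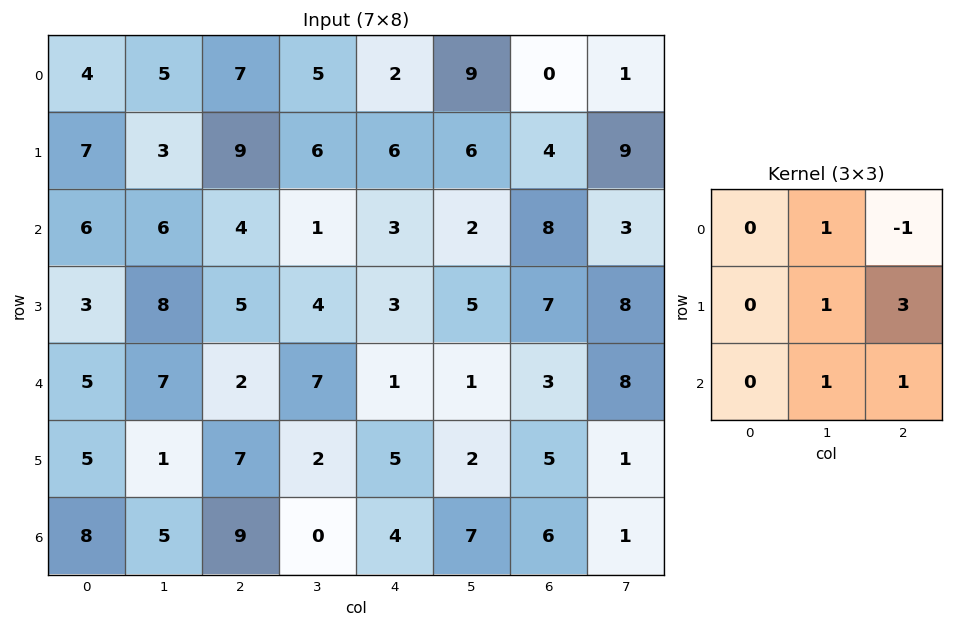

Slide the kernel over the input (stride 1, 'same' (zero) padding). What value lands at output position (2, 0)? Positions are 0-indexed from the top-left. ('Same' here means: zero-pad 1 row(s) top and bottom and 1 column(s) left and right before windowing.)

39

The receptive field on the zero-padded input at this output position is [0 7 3 / 0 6 6 / 0 3 8]. Elementwise product with the kernel and sum: 7·1 + 3·-1 + 6·1 + 6·3 + 3·1 + 8·1.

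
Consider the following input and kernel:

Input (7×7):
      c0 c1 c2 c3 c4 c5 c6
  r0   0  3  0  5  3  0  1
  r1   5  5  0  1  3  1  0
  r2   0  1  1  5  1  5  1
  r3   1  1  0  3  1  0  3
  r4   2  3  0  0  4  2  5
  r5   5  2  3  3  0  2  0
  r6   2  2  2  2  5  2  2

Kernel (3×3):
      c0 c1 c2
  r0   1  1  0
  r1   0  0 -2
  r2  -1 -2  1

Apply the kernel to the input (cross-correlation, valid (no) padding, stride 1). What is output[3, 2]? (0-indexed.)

-14

The receptive field on the input at this output position is [0 3 1 / 0 0 4 / 3 3 0]. Elementwise product with the kernel and sum: 0·1 + 3·1 + 4·-2 + 3·-1 + 3·-2 + 0·1.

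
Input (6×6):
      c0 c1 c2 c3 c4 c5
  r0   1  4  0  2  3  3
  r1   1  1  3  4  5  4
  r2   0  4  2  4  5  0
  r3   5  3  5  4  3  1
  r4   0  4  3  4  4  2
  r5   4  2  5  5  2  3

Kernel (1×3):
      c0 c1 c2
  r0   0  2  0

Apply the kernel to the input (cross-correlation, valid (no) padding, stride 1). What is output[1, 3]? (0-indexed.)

10

The receptive field on the input at this output position is [4 5 4]. Elementwise product with the kernel and sum: 5·2.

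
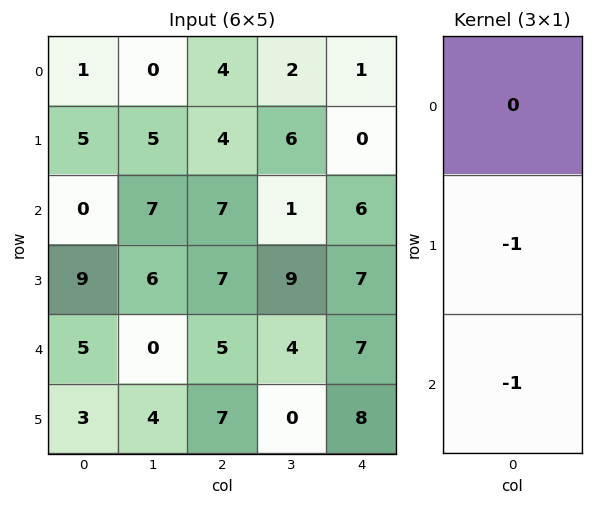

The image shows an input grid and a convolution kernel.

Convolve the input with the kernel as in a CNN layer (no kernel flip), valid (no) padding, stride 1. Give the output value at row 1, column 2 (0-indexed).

The receptive field on the input at this output position is [4 / 7 / 7]. Elementwise product with the kernel and sum: 7·-1 + 7·-1.

-14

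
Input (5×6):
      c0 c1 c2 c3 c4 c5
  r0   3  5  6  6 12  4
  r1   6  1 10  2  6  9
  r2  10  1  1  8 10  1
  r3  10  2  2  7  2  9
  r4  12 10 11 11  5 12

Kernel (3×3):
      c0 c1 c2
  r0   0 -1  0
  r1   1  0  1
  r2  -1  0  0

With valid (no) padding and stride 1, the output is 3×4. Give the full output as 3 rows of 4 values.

1 -4 9 -9
0 -3 7 -4
-1 -2 -15 -5

Output[0,0]: The receptive field on the input at this output position is [3 5 6 / 6 1 10 / 10 1 1]. Elementwise product with the kernel and sum: 5·-1 + 6·1 + 10·1 + 10·-1.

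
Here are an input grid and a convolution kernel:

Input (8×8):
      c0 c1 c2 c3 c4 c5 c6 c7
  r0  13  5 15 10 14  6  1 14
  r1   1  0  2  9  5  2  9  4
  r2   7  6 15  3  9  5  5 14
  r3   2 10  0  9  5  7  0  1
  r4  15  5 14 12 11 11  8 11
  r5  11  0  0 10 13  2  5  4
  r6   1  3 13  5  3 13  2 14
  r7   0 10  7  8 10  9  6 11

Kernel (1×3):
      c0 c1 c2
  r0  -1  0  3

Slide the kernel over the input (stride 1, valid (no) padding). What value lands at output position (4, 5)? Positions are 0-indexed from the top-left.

22

The receptive field on the input at this output position is [11 8 11]. Elementwise product with the kernel and sum: 11·-1 + 11·3.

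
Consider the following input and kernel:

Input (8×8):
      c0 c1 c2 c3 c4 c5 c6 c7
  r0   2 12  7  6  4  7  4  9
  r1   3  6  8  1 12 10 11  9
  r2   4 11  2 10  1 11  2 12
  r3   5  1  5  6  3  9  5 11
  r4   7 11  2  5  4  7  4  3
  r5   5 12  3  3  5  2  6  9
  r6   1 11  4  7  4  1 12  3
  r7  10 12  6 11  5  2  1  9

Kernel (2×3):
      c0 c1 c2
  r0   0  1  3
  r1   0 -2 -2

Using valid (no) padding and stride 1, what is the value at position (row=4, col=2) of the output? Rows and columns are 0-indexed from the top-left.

The receptive field on the input at this output position is [2 5 4 / 3 3 5]. Elementwise product with the kernel and sum: 5·1 + 4·3 + 3·-2 + 5·-2.

1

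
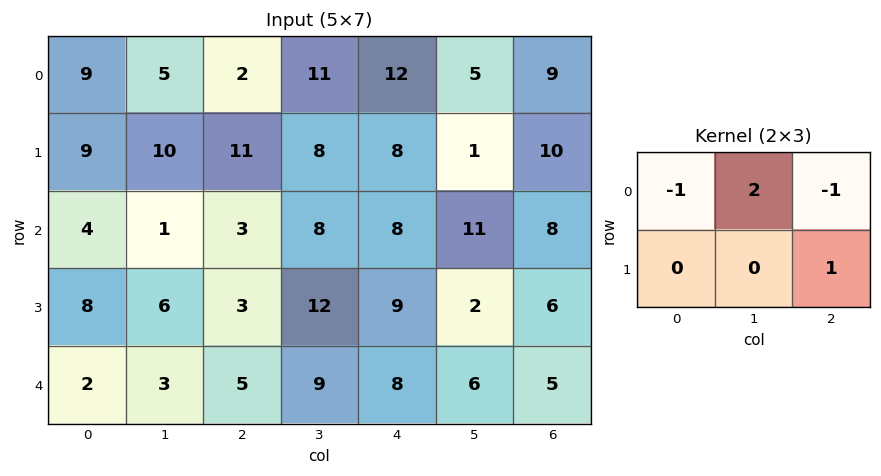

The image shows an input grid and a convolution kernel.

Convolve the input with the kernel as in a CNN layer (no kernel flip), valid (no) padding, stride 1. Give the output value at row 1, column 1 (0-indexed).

12

The receptive field on the input at this output position is [10 11 8 / 1 3 8]. Elementwise product with the kernel and sum: 10·-1 + 11·2 + 8·-1 + 8·1.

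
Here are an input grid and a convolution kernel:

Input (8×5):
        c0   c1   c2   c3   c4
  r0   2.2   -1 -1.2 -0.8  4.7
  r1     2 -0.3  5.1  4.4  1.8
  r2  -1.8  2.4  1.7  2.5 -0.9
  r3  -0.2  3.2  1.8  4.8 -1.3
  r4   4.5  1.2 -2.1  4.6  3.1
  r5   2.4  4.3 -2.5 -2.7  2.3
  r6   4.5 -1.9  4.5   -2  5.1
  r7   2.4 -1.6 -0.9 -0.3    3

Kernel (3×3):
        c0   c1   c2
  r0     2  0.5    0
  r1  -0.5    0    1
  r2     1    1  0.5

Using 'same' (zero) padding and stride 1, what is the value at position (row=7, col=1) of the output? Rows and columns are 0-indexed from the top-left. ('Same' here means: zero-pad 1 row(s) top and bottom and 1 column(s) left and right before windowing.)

The receptive field on the zero-padded input at this output position is [4.5 -1.9 4.5 / 2.4 -1.6 -0.9 / 0 0 0]. Elementwise product with the kernel and sum: 4.5·2 + -1.9·0.5 + 2.4·-0.5 + -0.9·1 + 0·1 + 0·1 + 0·0.5.

5.95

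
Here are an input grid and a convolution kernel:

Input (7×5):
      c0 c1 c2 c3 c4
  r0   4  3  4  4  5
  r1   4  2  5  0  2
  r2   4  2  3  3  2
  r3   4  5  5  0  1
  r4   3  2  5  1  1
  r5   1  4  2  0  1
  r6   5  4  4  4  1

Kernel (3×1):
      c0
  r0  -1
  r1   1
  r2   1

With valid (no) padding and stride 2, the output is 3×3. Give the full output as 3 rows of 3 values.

4 4 -1
3 7 0
3 1 1

Output[0,0]: The receptive field on the input at this output position is [4 / 4 / 4]. Elementwise product with the kernel and sum: 4·-1 + 4·1 + 4·1.
Output[0,1]: The receptive field on the input at this output position is [4 / 5 / 3]. Elementwise product with the kernel and sum: 4·-1 + 5·1 + 3·1.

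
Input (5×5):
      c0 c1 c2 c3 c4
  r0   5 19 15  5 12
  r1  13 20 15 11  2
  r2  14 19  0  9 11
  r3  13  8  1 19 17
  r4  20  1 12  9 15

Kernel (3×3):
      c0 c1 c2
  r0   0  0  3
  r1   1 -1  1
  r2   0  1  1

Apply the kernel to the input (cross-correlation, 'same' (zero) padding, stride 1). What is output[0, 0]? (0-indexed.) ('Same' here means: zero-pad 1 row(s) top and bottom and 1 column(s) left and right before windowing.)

47

The receptive field on the zero-padded input at this output position is [0 0 0 / 0 5 19 / 0 13 20]. Elementwise product with the kernel and sum: 0·3 + 0·1 + 5·-1 + 19·1 + 13·1 + 20·1.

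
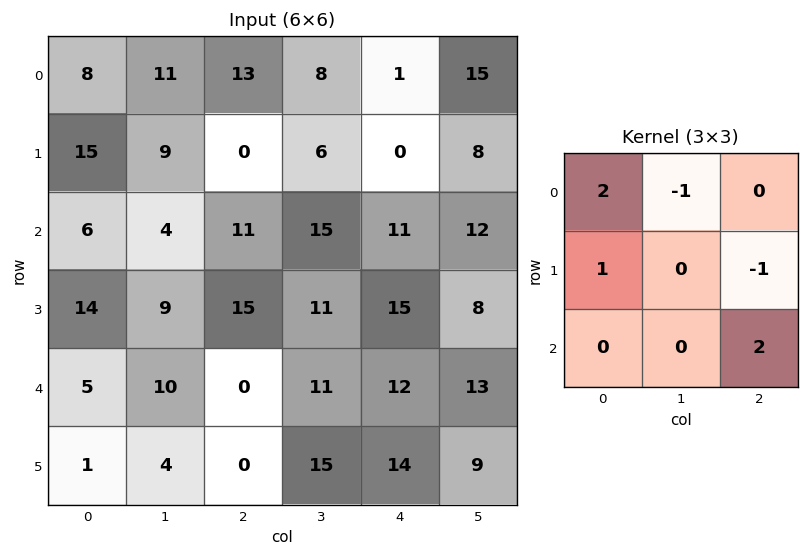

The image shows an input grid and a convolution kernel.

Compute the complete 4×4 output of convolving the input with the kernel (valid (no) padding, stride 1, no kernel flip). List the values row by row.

42 42 40 37
46 29 24 31
7 17 31 48
24 32 35 23

Output[0,0]: The receptive field on the input at this output position is [8 11 13 / 15 9 0 / 6 4 11]. Elementwise product with the kernel and sum: 8·2 + 11·-1 + 15·1 + 0·-1 + 11·2.
Output[0,1]: The receptive field on the input at this output position is [11 13 8 / 9 0 6 / 4 11 15]. Elementwise product with the kernel and sum: 11·2 + 13·-1 + 9·1 + 6·-1 + 15·2.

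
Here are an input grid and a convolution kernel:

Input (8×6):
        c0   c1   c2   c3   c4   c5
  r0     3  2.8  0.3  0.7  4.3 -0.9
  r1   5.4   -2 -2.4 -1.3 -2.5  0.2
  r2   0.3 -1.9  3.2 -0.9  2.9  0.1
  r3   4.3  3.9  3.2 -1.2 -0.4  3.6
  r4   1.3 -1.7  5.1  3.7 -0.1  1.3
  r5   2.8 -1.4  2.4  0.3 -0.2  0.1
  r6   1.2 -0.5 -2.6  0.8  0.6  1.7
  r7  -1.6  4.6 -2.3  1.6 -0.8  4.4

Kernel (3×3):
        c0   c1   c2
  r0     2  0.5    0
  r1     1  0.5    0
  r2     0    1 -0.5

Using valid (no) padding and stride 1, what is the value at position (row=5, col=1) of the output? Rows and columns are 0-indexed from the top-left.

The receptive field on the input at this output position is [-1.4 2.4 0.3 / -0.5 -2.6 0.8 / 4.6 -2.3 1.6]. Elementwise product with the kernel and sum: -1.4·2 + 2.4·0.5 + -0.5·1 + -2.6·0.5 + -2.3·1 + 1.6·-0.5.

-6.5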